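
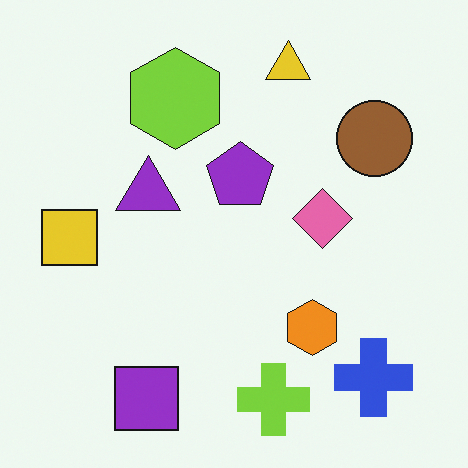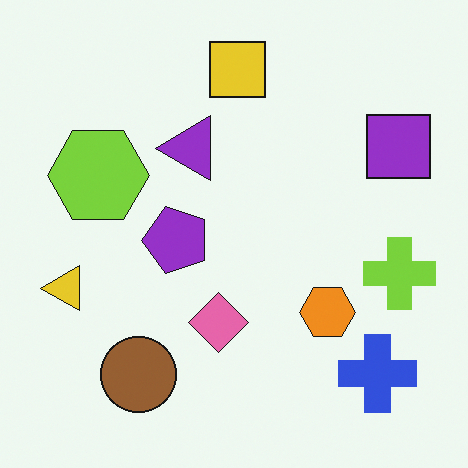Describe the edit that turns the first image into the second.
It was transposed (reflected across the top-left ↔ bottom-right diagonal).

Shapes have swapped their row and column positions — what was in the top-right is now in the bottom-left — a diagonal reflection.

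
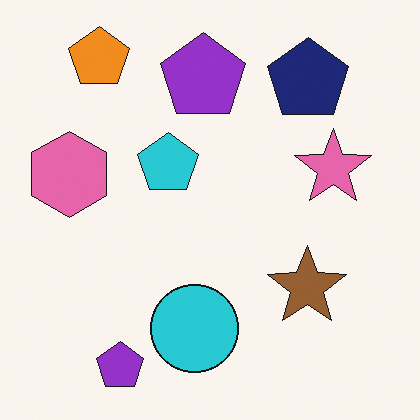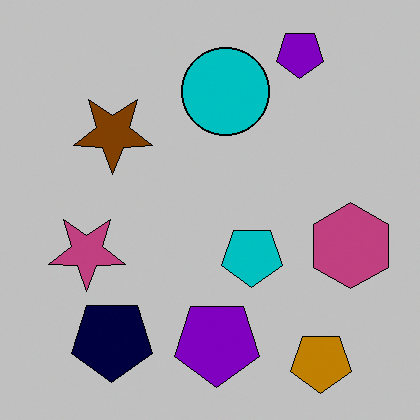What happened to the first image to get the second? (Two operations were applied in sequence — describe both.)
This is the original image rotated 180°, then heavily posterized to just a handful of flat colors.

The orange pentagon sits in the top-left of the first image and the bottom-right of the second — consistent with a whole-image 180° rotation. Each flat color has snapped to a coarser quantized level — most visibly, the near-white background has dropped to a flat grey.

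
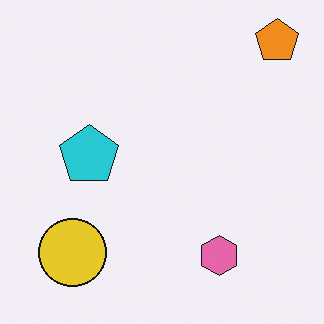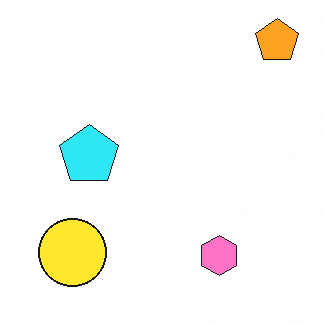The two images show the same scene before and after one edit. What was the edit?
Slightly brightened.

Every pixel — background and shapes alike — is uniformly brightened.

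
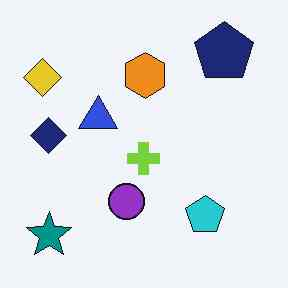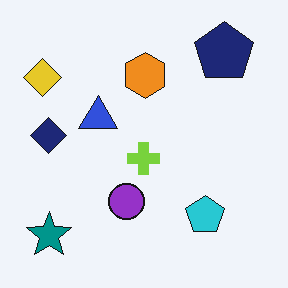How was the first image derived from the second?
The image was JPEG-compressed with visible artifacts.

Blocky 8×8 compression artifacts appear around shape edges and the flat background shows ringing — characteristic JPEG degradation.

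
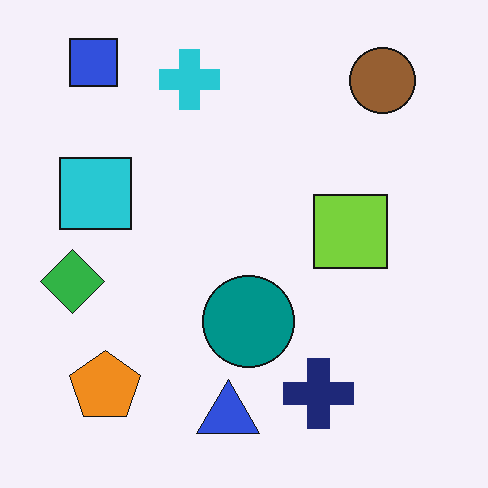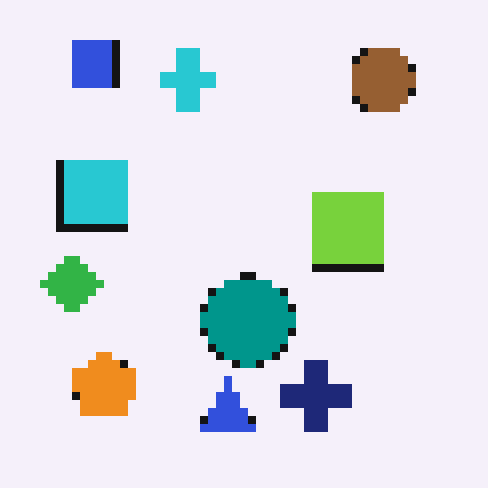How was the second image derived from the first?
It was moderately pixelated.

Shapes are reduced to large square blocks; fine edges and outlines are lost — a downscale-then-upscale (mosaic) effect.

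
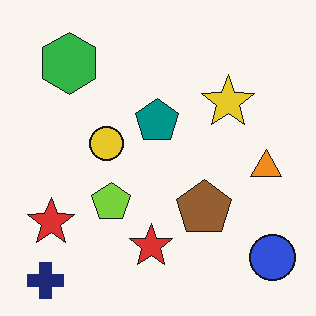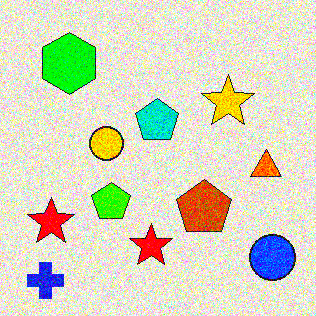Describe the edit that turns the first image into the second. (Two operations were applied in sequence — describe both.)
The transformation is: degraded with moderate additive noise, then made much more vivid (saturation change).

Random speckle covers the whole image, including the flat background. All colors are more vivid — a global saturation change.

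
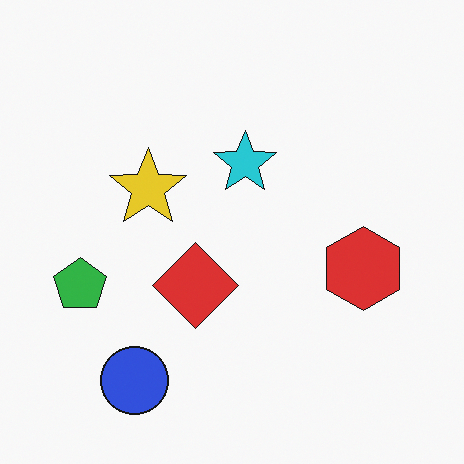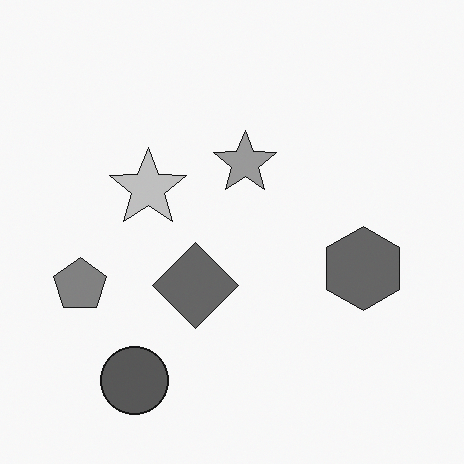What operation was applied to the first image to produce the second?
The transformation is: converted to grayscale.

All color is removed — every shape is now a shade of grey.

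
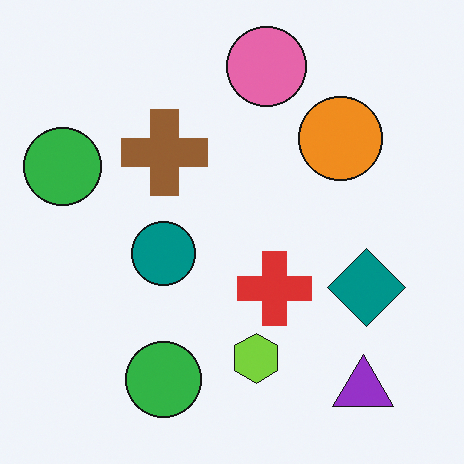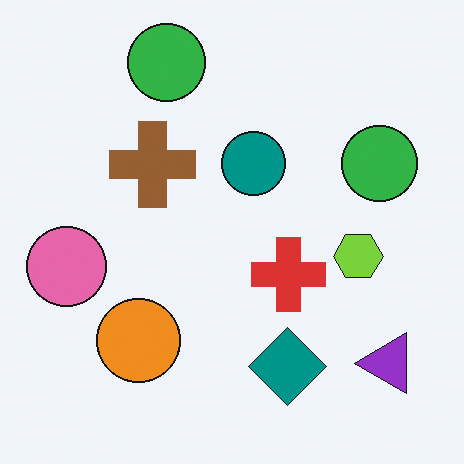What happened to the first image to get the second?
The transformation is: transposed (reflected across the top-left ↔ bottom-right diagonal).

Shapes have swapped their row and column positions — what was in the top-right is now in the bottom-left — a diagonal reflection.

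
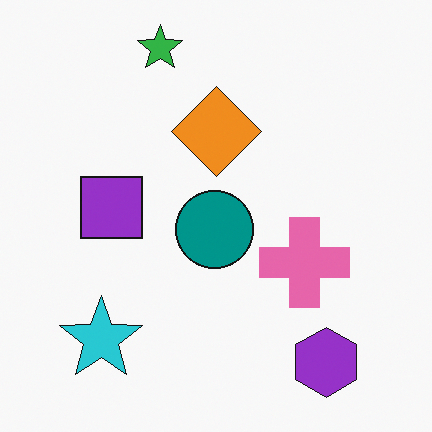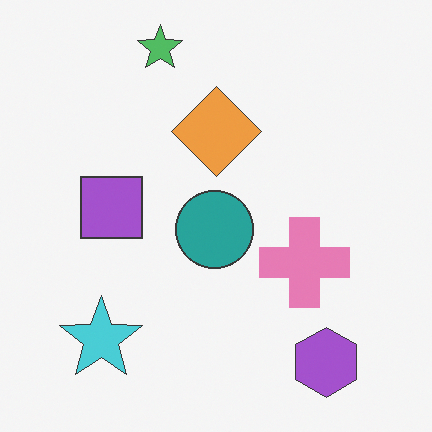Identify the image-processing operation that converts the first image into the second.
The image was given slightly reduced contrast.

Tones are pushed toward mid-grey across the whole image — a global contrast change.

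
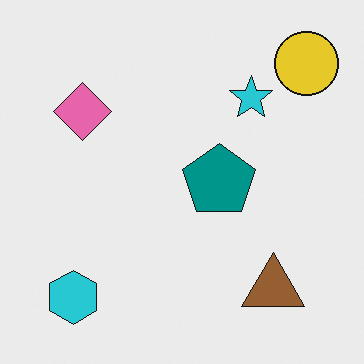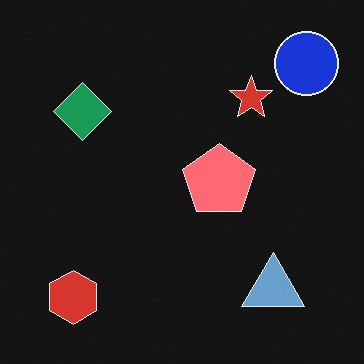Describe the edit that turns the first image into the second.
The second image is the first color-inverted (negative).

The light background has become dark and every shape's color is its complement — a photographic negative.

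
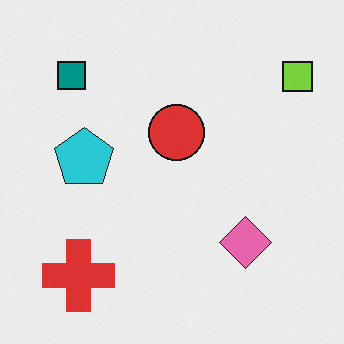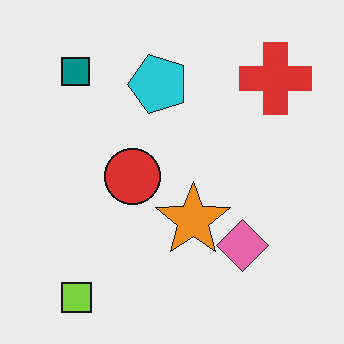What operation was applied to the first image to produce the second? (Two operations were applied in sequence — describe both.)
This is the original image transposed (reflected across the top-left ↔ bottom-right diagonal), then overlaid with an additional orange star.

Shapes have swapped their row and column positions — what was in the top-right is now in the bottom-left — a diagonal reflection. An orange star appears in the second image that is absent from the first.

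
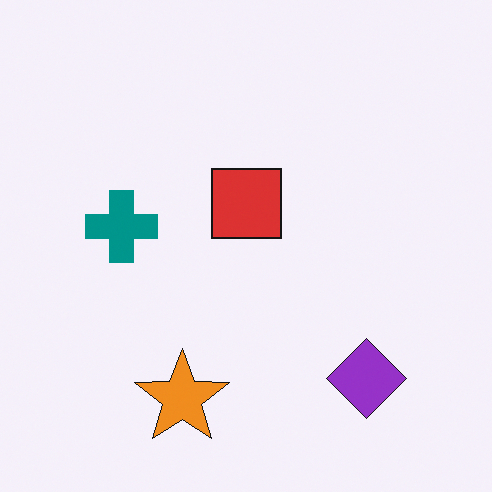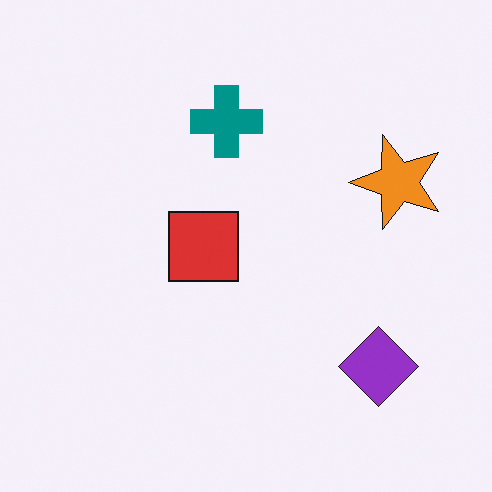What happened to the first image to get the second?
The image was transposed (reflected across the top-left ↔ bottom-right diagonal).

Shapes have swapped their row and column positions — what was in the top-right is now in the bottom-left — a diagonal reflection.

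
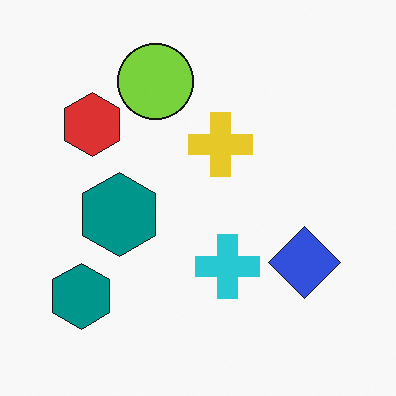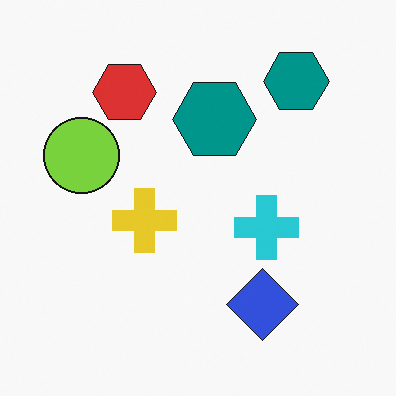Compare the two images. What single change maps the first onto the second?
The second image is the first transposed (reflected across the top-left ↔ bottom-right diagonal).

Shapes have swapped their row and column positions — what was in the top-right is now in the bottom-left — a diagonal reflection.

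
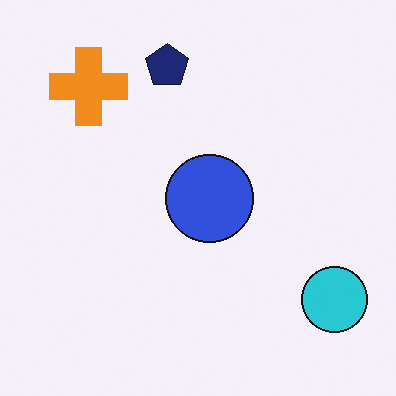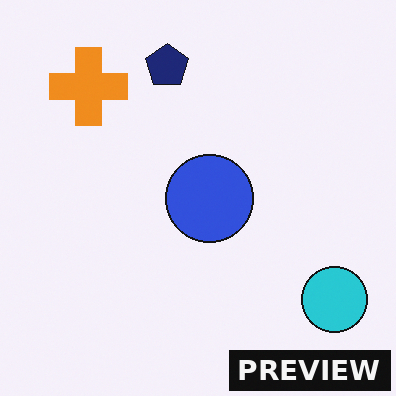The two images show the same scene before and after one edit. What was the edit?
This is the original image watermarked with the text "PREVIEW" in the lower-right corner.

A dark label reading "PREVIEW" appears in the lower-right corner.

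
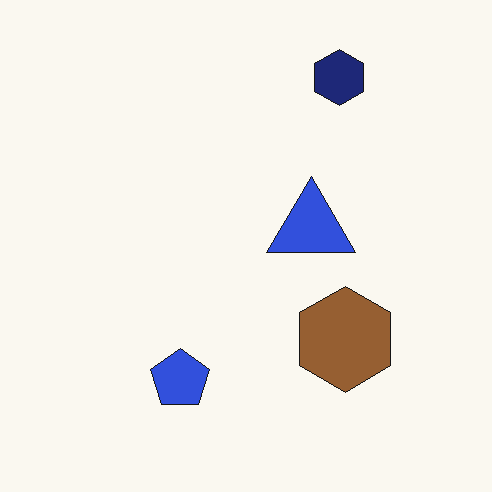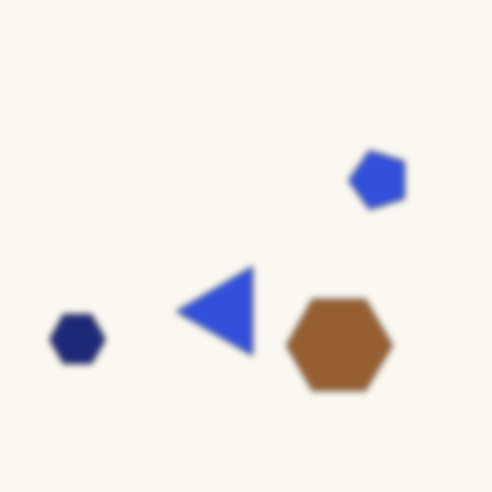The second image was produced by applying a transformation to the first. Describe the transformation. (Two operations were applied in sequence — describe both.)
This is the original image transposed (reflected across the top-left ↔ bottom-right diagonal), then noticeably gaussian-blurred.

Shapes have swapped their row and column positions — what was in the top-right is now in the bottom-left — a diagonal reflection. Shape edges and outlines are uniformly softened across the whole image.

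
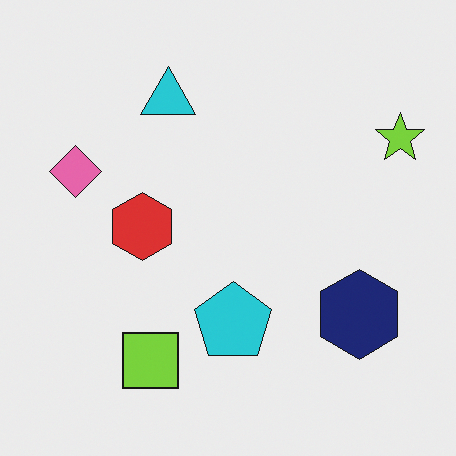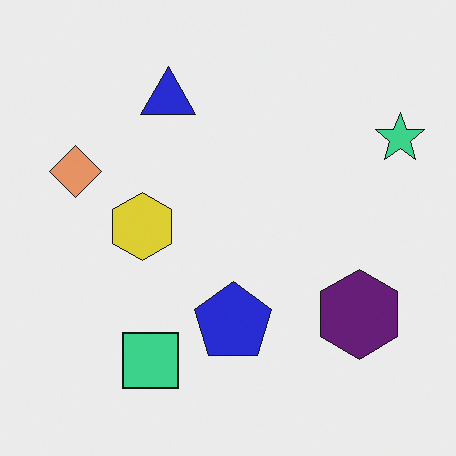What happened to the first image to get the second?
The image was hue-shifted slightly.

Every shape's color has rotated by the same amount around the hue wheel — a uniform hue shift.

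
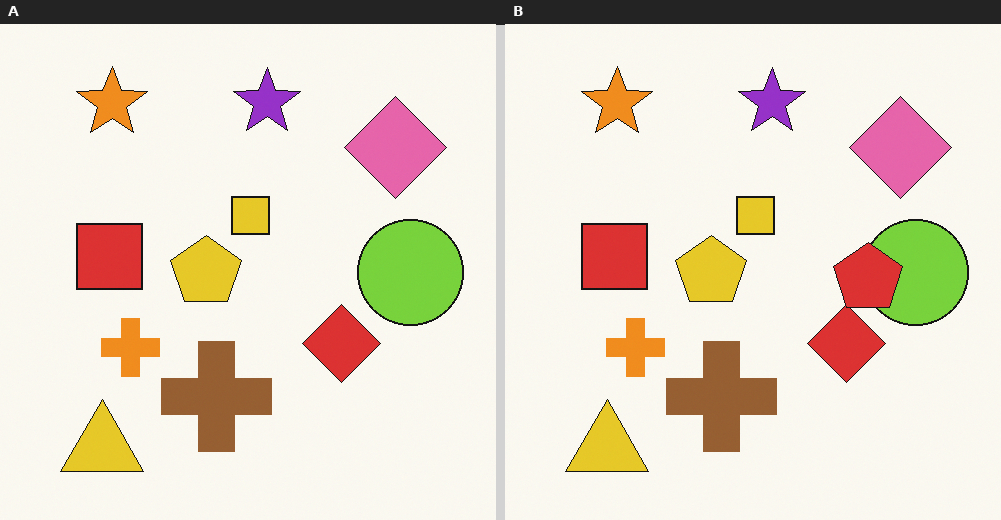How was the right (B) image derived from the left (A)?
This is the original image overlaid with an additional red pentagon.

A red pentagon appears in the right (B) image that is absent from the left (A).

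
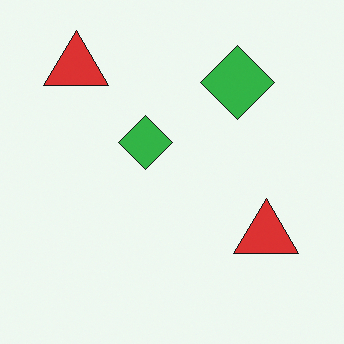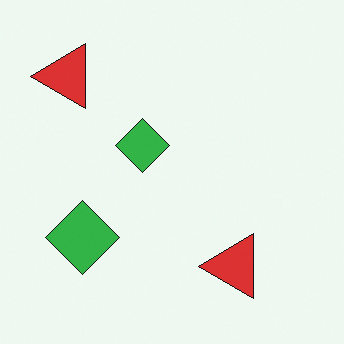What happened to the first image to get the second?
Transposed (reflected across the top-left ↔ bottom-right diagonal).

Shapes have swapped their row and column positions — what was in the top-right is now in the bottom-left — a diagonal reflection.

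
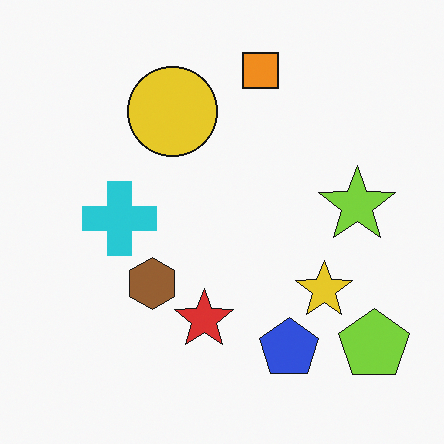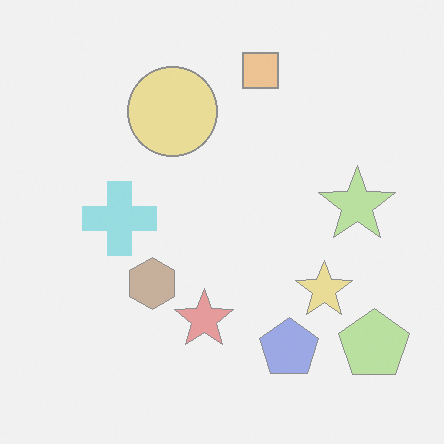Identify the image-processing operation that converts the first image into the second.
The transformation is: washed out (contrast reduced).

Tones are pushed toward mid-grey across the whole image — a global contrast change.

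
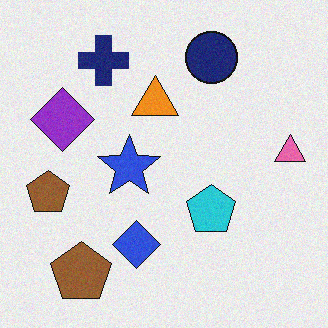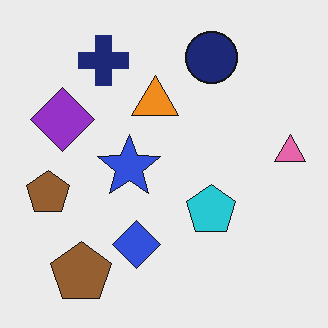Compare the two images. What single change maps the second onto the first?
The transformation is: degraded with subtle gaussian noise.

Random speckle covers the whole image, including the flat background.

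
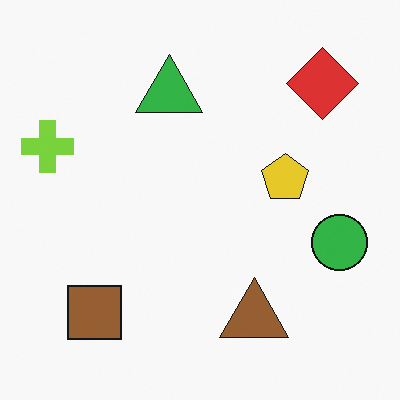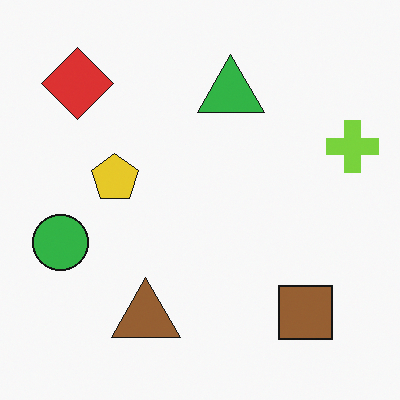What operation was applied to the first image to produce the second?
The image was flipped horizontally (left ↔ right).

The lime cross is in the left of the first image and the right of the second — shapes on opposite sides of the vertical midline have swapped in a mirror flip.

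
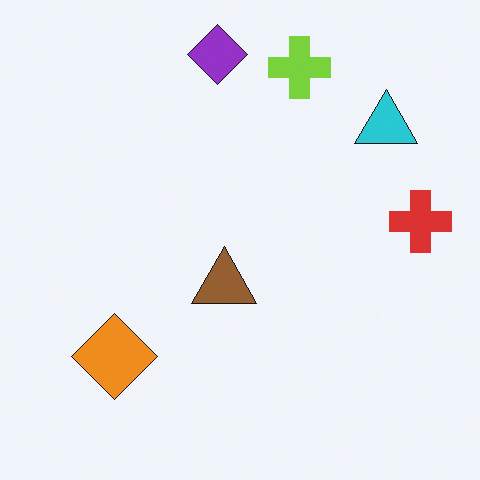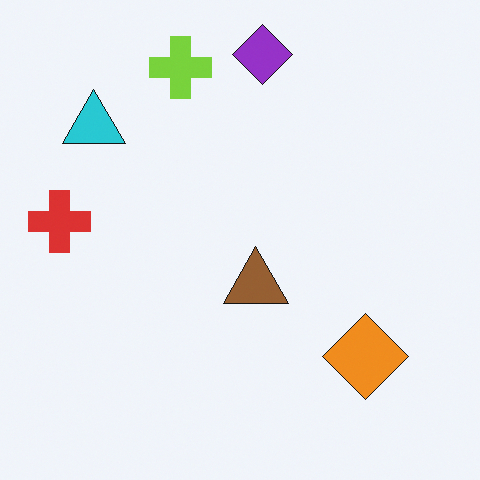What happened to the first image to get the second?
Flipped horizontally (left ↔ right).

The red cross is in the right of the first image and the left of the second — shapes on opposite sides of the vertical midline have swapped in a mirror flip.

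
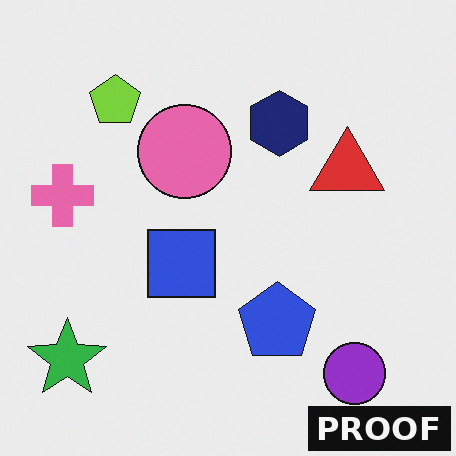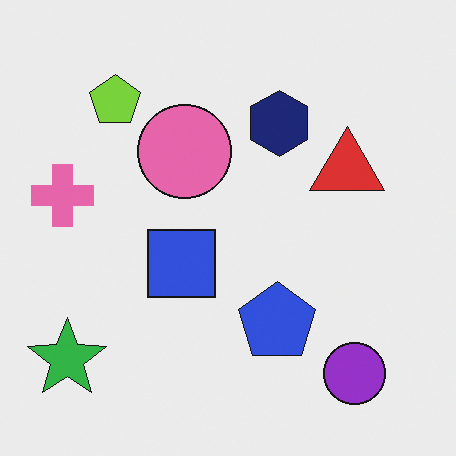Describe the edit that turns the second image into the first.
Watermarked with the text "PROOF" in the lower-right corner.

A dark label reading "PROOF" appears in the lower-right corner.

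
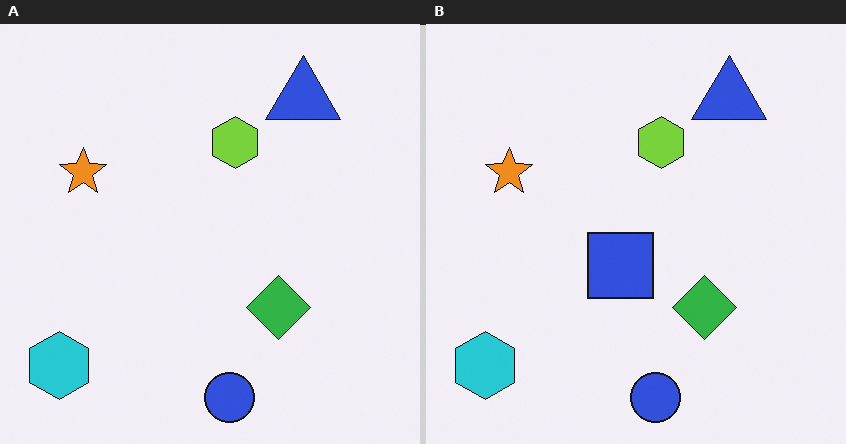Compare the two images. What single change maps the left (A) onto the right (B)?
The image was overlaid with an additional blue square.

A blue square appears in the right (B) image that is absent from the left (A).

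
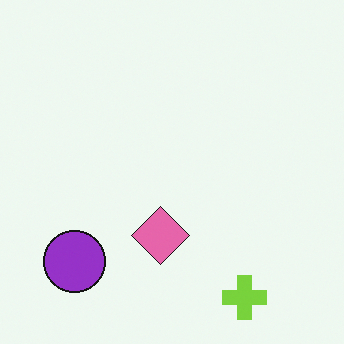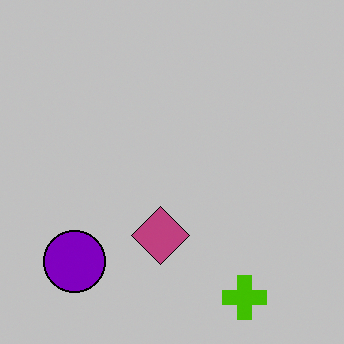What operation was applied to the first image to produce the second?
This is the original image heavily posterized to just a handful of flat colors.

Each flat color has snapped to a coarser quantized level — most visibly, the near-white background has dropped to a flat grey.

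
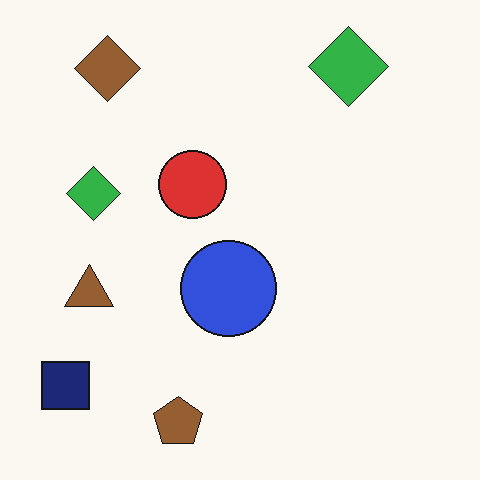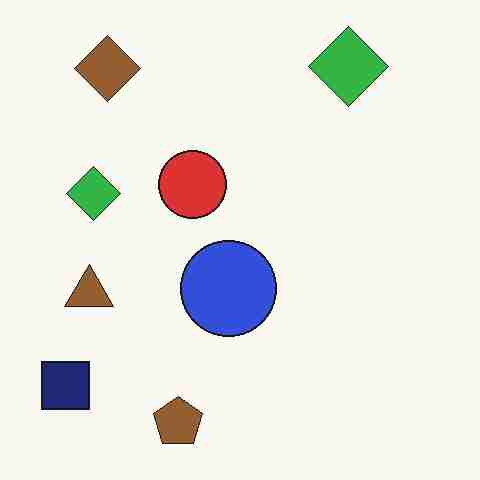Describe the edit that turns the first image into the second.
The image was degraded with heavy JPEG compression.

Blocky 8×8 compression artifacts appear around shape edges and the flat background shows ringing — characteristic JPEG degradation.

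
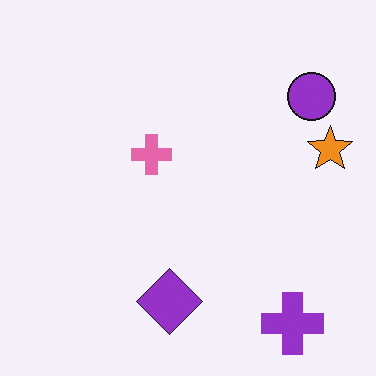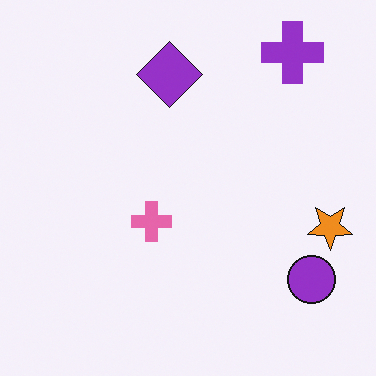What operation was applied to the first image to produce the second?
The transformation is: flipped vertically (top ↔ bottom).

The purple cross is in the bottom-right of the first image and the top-right of the second — shapes on opposite sides of the horizontal midline have swapped in a mirror flip.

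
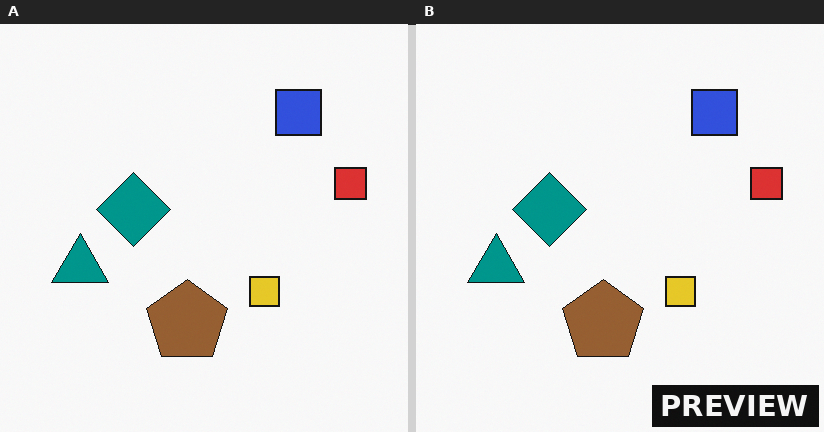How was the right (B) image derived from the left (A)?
Watermarked with the text "PREVIEW" in the lower-right corner.

A dark label reading "PREVIEW" appears in the lower-right corner.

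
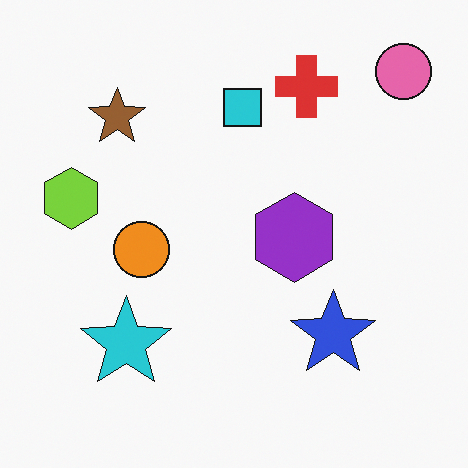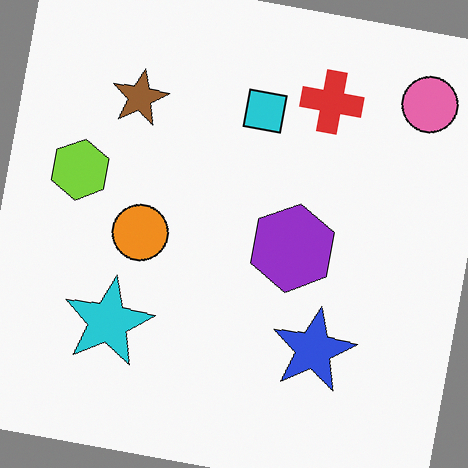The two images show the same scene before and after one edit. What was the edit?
Rotated clockwise by a slight angle.

Every shape is tilted by the same angle and the image corners show triangular fill wedges — a whole-image rotation by a non-right angle.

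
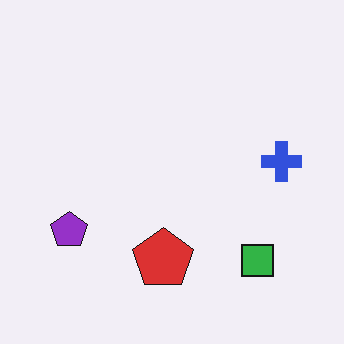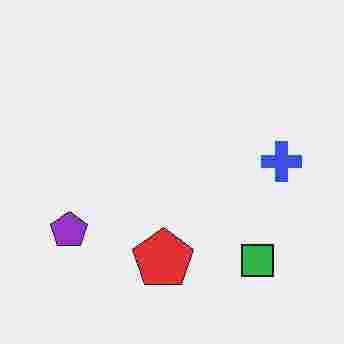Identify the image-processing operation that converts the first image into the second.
Degraded with heavy JPEG compression.

Blocky 8×8 compression artifacts appear around shape edges and the flat background shows ringing — characteristic JPEG degradation.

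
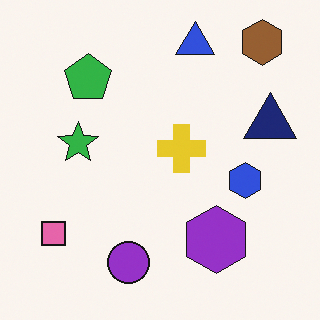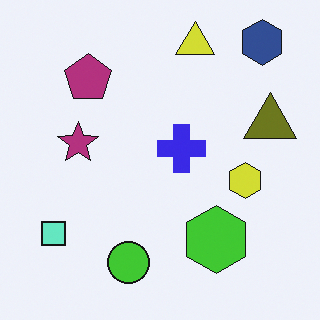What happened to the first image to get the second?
This is the original image hue-shifted through roughly half the color wheel.

Every shape's color has rotated by the same amount around the hue wheel — a uniform hue shift.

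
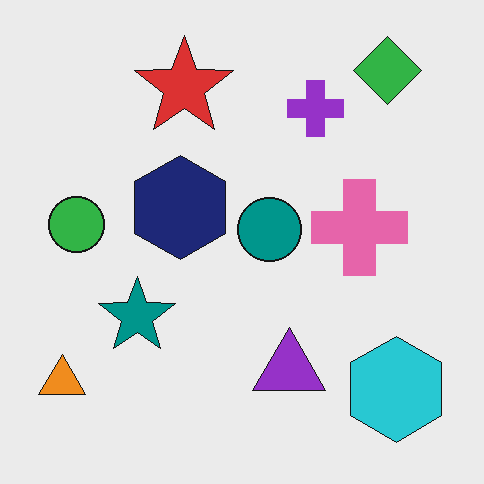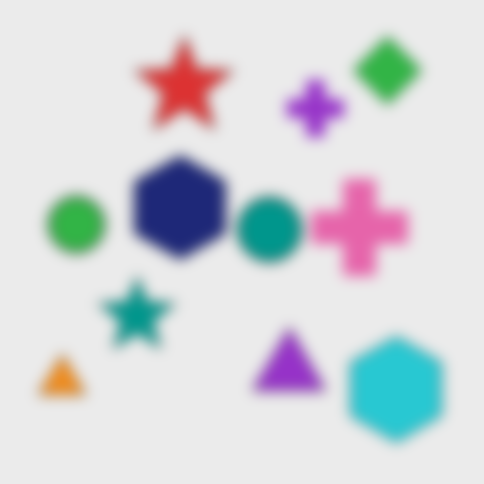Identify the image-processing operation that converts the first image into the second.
This is the original image heavily blurred.

Shape edges and outlines are uniformly softened across the whole image.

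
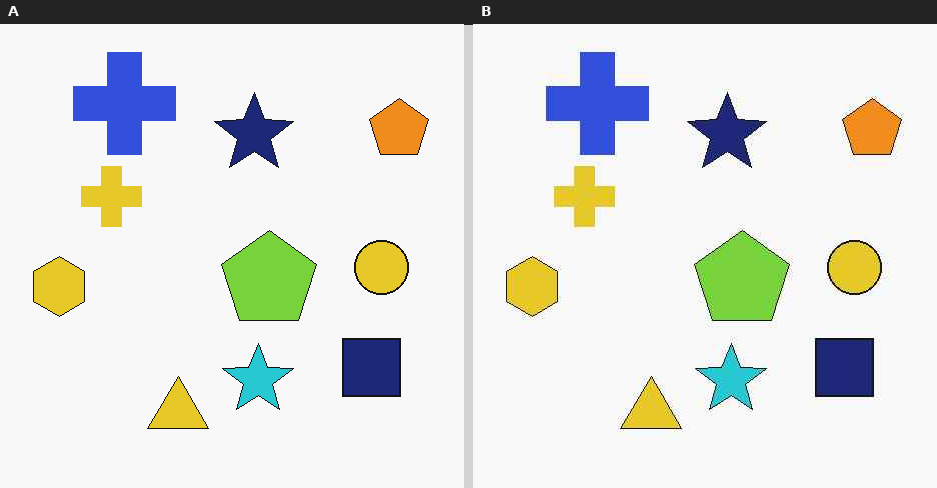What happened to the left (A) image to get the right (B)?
It was given moderate JPEG compression.

Blocky 8×8 compression artifacts appear around shape edges and the flat background shows ringing — characteristic JPEG degradation.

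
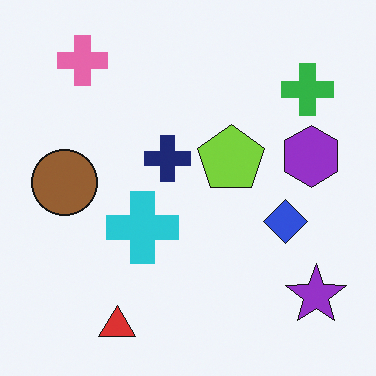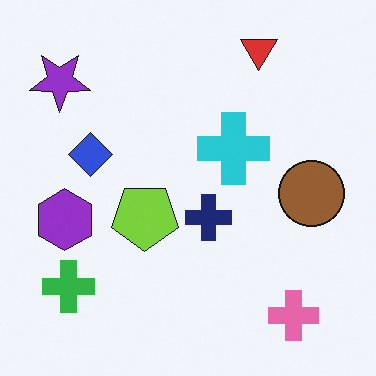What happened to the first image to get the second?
Rotated 180°.

The purple star sits in the bottom-right of the first image and the top-left of the second — consistent with a whole-image 180° rotation.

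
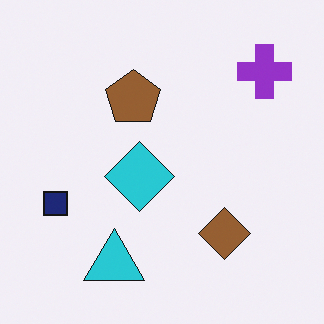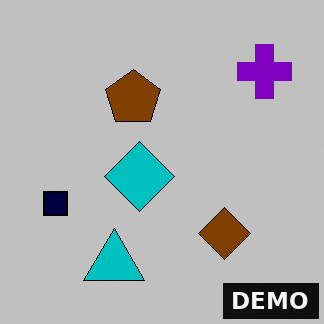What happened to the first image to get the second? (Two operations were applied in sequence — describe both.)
This is the original image heavily posterized to just a handful of flat colors, then watermarked with the text "DEMO" in the lower-right corner.

Each flat color has snapped to a coarser quantized level — most visibly, the near-white background has dropped to a flat grey. A dark label reading "DEMO" appears in the lower-right corner.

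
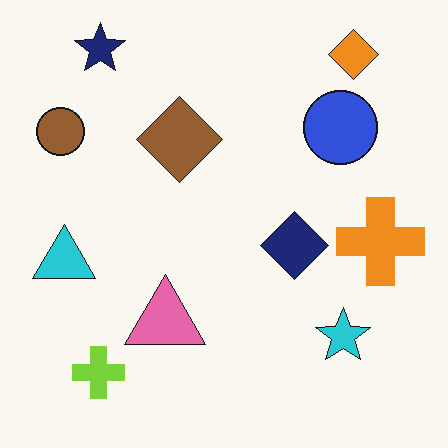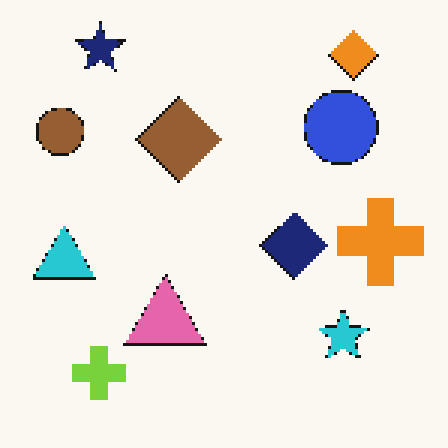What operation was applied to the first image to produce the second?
Lightly pixelated (a mild mosaic effect).

Shapes are reduced to large square blocks; fine edges and outlines are lost — a downscale-then-upscale (mosaic) effect.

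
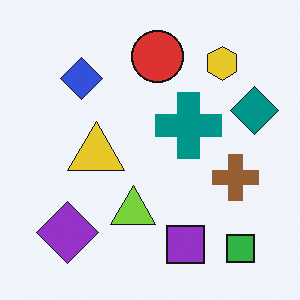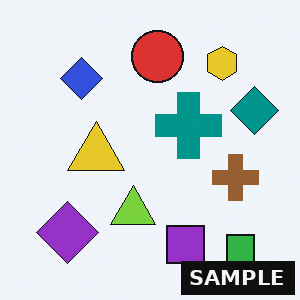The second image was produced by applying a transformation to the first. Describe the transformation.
The image was watermarked with the text "SAMPLE" in the lower-right corner.

A dark label reading "SAMPLE" appears in the lower-right corner.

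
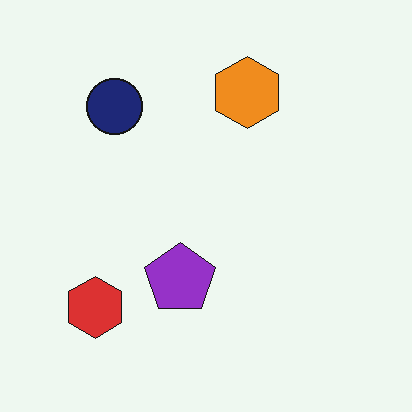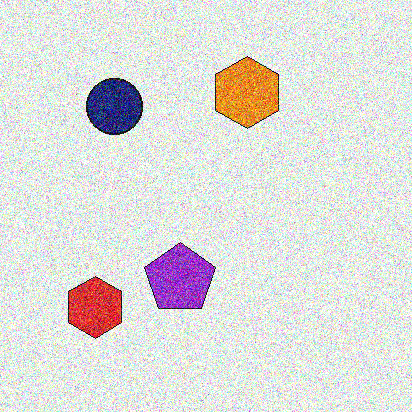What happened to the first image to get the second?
The transformation is: degraded with strong gaussian noise.

Random speckle covers the whole image, including the flat background.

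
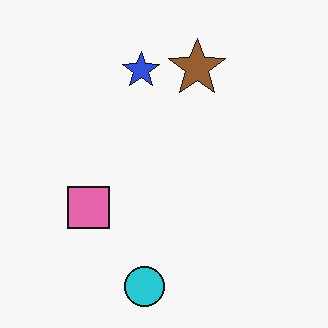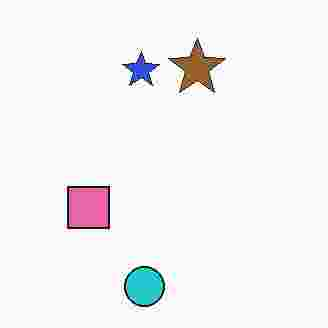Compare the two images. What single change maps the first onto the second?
The transformation is: degraded with heavy JPEG compression.

Blocky 8×8 compression artifacts appear around shape edges and the flat background shows ringing — characteristic JPEG degradation.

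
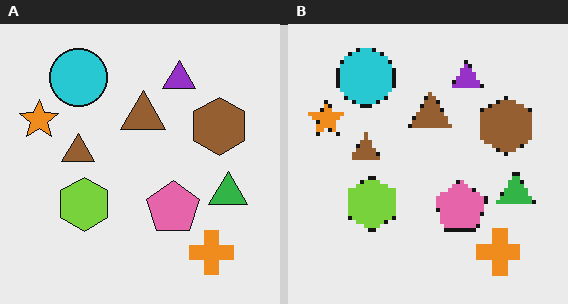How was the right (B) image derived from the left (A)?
The image was lightly pixelated (a mild mosaic effect).

Shapes are reduced to large square blocks; fine edges and outlines are lost — a downscale-then-upscale (mosaic) effect.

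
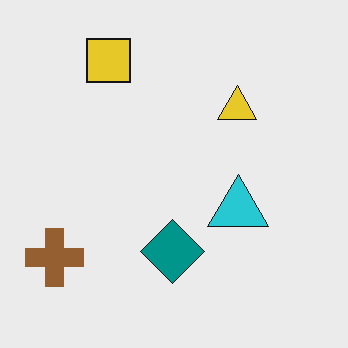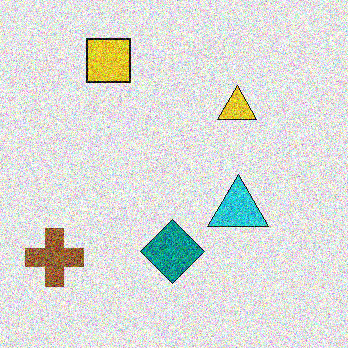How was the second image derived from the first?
Degraded with a thick layer of grain.

Random speckle covers the whole image, including the flat background.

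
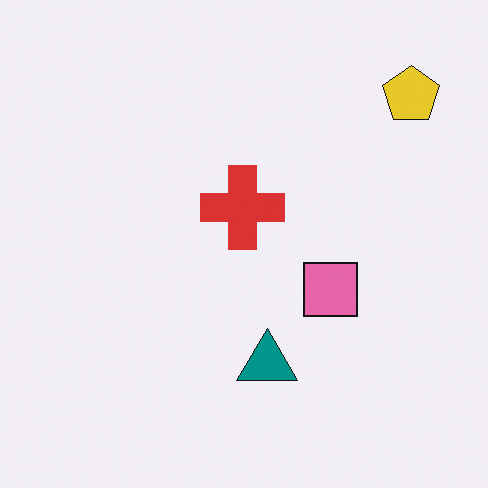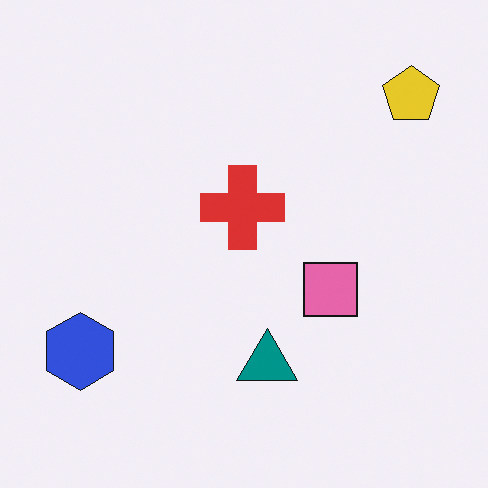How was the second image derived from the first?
The second image is the first overlaid with an additional blue hexagon.

A blue hexagon appears in the second image that is absent from the first.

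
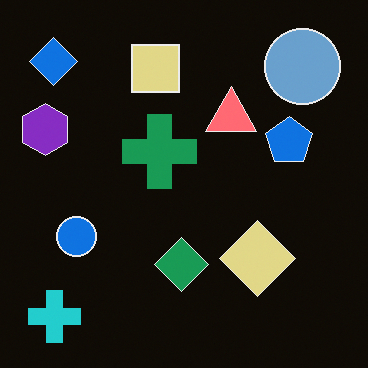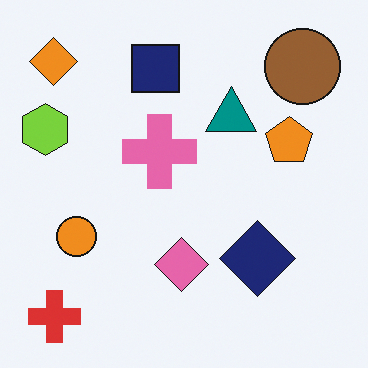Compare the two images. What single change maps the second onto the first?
The image was color-inverted (negative).

The light background has become dark and every shape's color is its complement — a photographic negative.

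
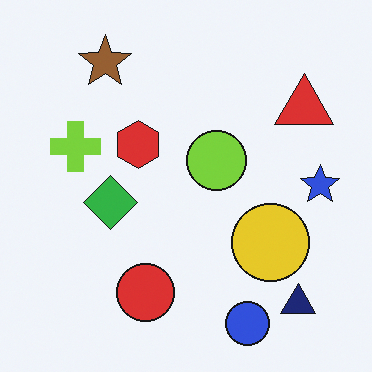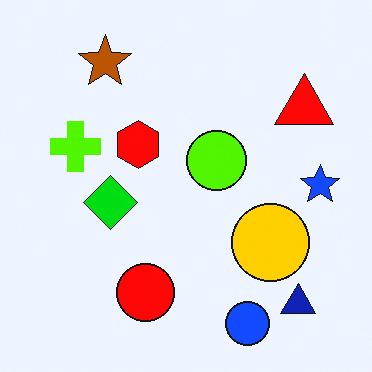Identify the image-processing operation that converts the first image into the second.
Heavily oversaturated.

All colors are more vivid — a global saturation change.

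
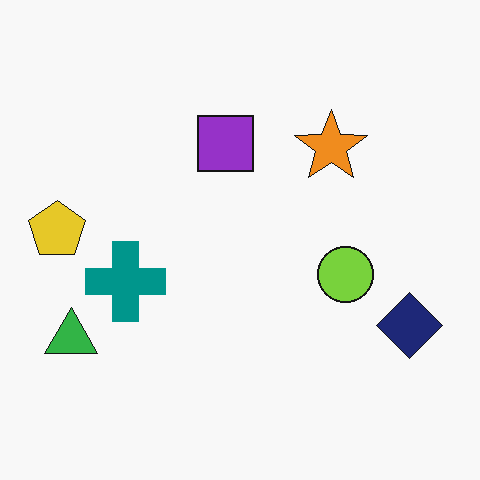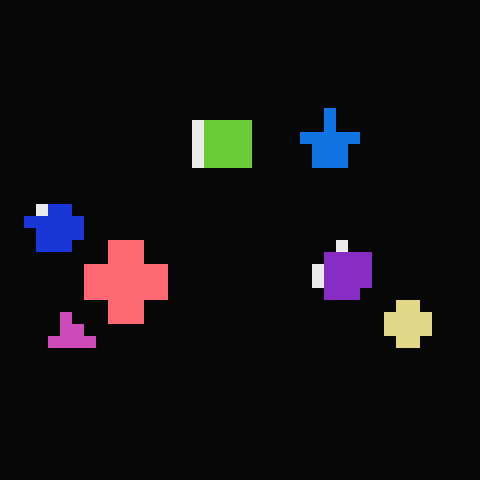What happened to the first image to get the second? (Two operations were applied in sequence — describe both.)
Coarsely pixelated, then color-inverted (negative).

Shapes are reduced to large square blocks; fine edges and outlines are lost — a downscale-then-upscale (mosaic) effect. The light background has become dark and every shape's color is its complement — a photographic negative.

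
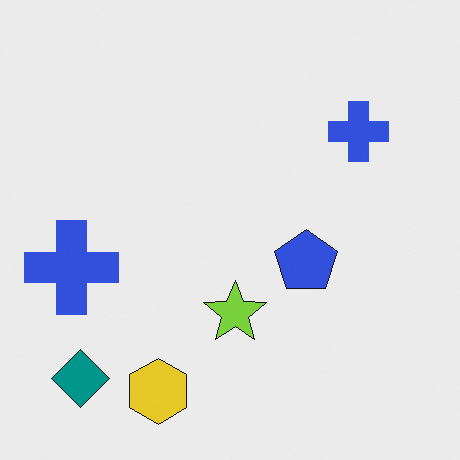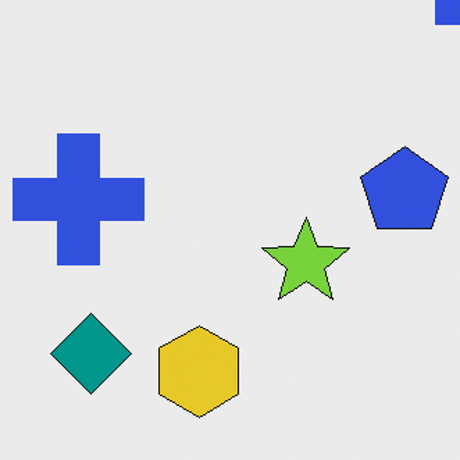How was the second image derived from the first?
This is the original image cropped slightly and scaled back up.

The visible shapes are larger and the field of view is narrower; shapes near the original edges may be partly or wholly outside the frame — a crop-and-rescale.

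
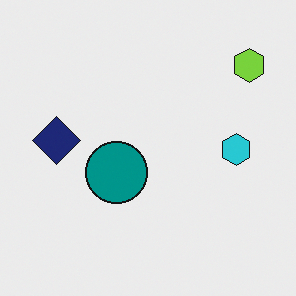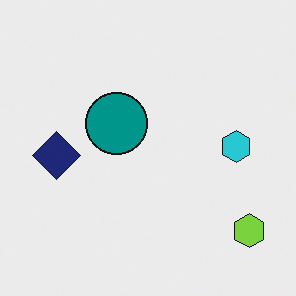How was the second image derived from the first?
This is the original image flipped vertically (top ↔ bottom).

The lime hexagon is in the top-right of the first image and the bottom-right of the second — shapes on opposite sides of the horizontal midline have swapped in a mirror flip.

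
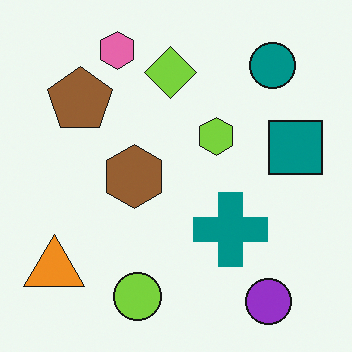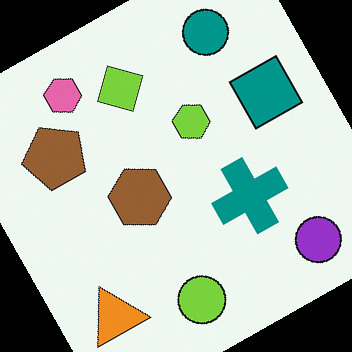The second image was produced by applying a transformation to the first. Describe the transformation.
The second image is the first rotated counter-clockwise by a moderate amount.

Every shape is tilted by the same angle and the image corners show triangular fill wedges — a whole-image rotation by a non-right angle.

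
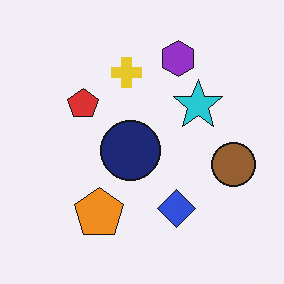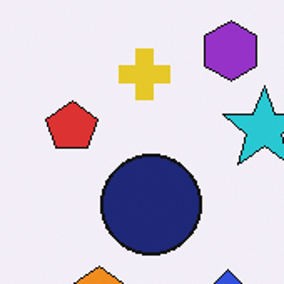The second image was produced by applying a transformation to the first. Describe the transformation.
The transformation is: cropped tightly and scaled back up.

The visible shapes are larger and the field of view is narrower; shapes near the original edges may be partly or wholly outside the frame — a crop-and-rescale.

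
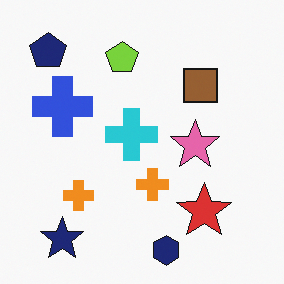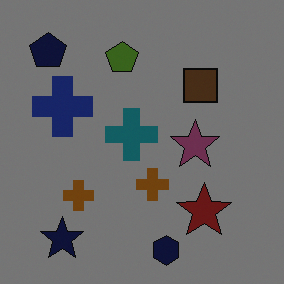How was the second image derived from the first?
Darkened a lot.

Every pixel — background and shapes alike — is uniformly darkened.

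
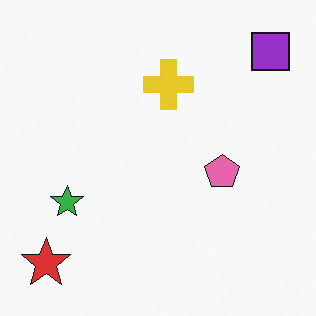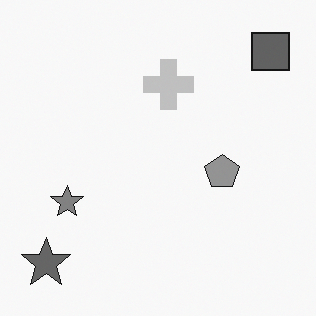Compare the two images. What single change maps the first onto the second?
The image was converted to grayscale.

All color is removed — every shape is now a shade of grey.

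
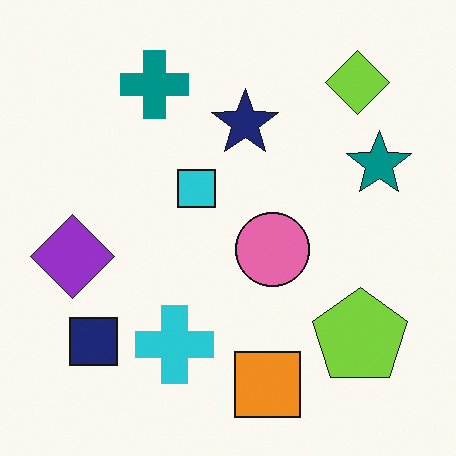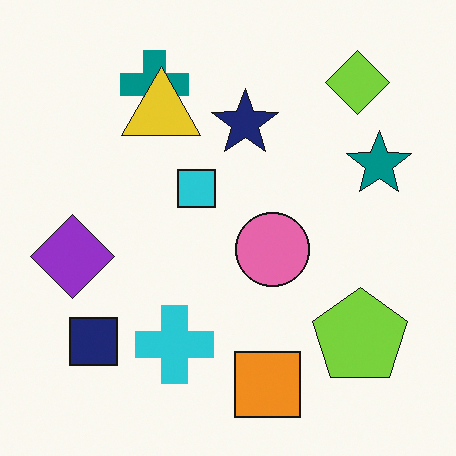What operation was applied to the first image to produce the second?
The transformation is: overlaid with an additional yellow triangle.

A yellow triangle appears in the second image that is absent from the first.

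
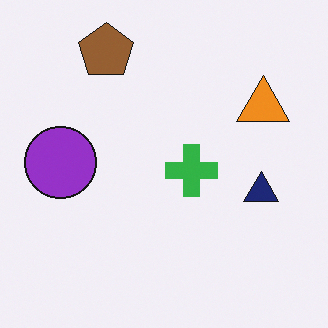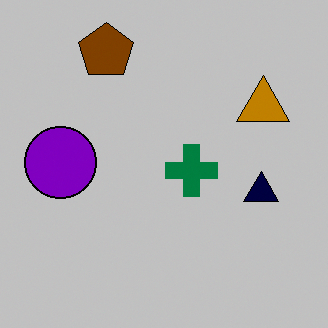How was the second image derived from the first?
This is the original image aggressively posterized.

Each flat color has snapped to a coarser quantized level — most visibly, the near-white background has dropped to a flat grey.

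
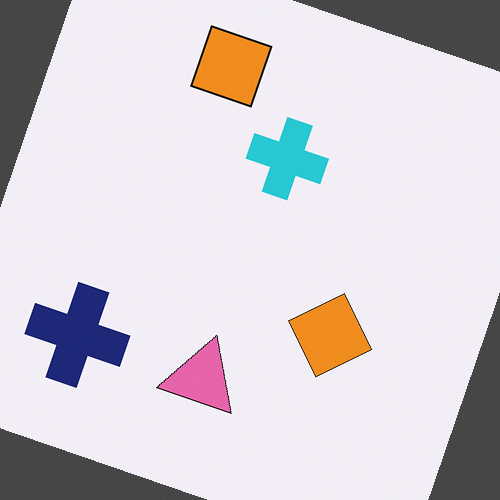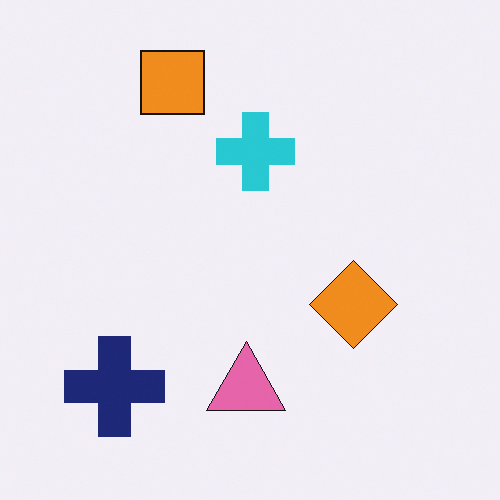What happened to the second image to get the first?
The first image is the second rotated clockwise by a clearly visible amount.

Every shape is tilted by the same angle and the image corners show triangular fill wedges — a whole-image rotation by a non-right angle.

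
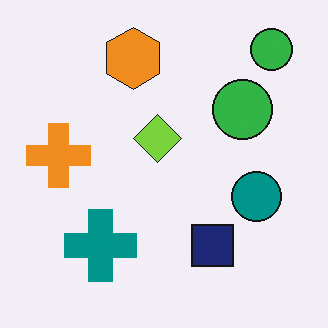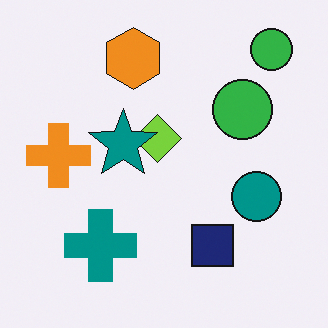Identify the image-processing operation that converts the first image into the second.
The transformation is: overlaid with an additional teal star.

A teal star appears in the second image that is absent from the first.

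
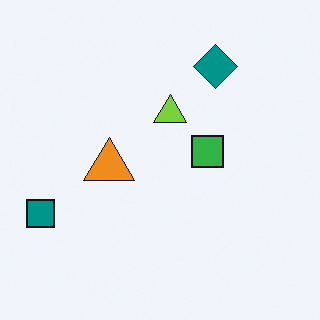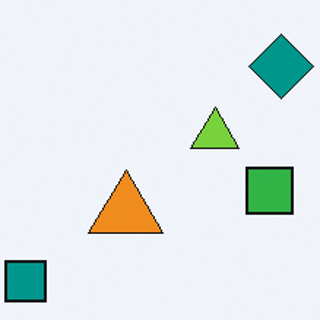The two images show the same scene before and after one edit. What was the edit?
The image was cropped to a modestly smaller region and rescaled.

The visible shapes are larger and the field of view is narrower; shapes near the original edges may be partly or wholly outside the frame — a crop-and-rescale.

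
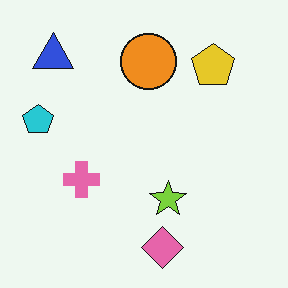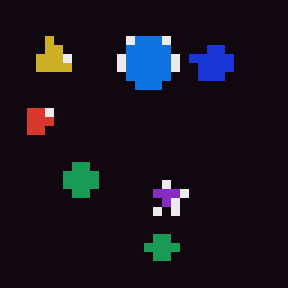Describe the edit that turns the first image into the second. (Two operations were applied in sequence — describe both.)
It was coarsely pixelated, then color-inverted (negative).

Shapes are reduced to large square blocks; fine edges and outlines are lost — a downscale-then-upscale (mosaic) effect. The light background has become dark and every shape's color is its complement — a photographic negative.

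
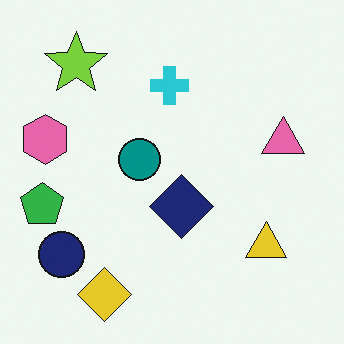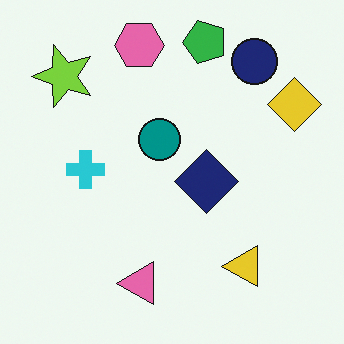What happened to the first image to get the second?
It was transposed (reflected across the top-left ↔ bottom-right diagonal).

Shapes have swapped their row and column positions — what was in the top-right is now in the bottom-left — a diagonal reflection.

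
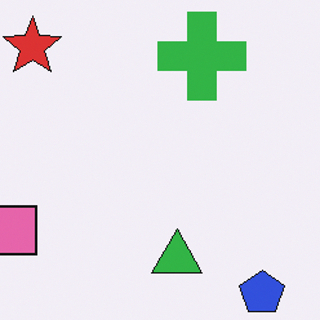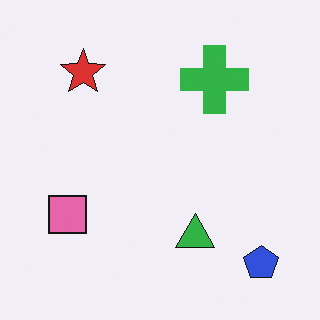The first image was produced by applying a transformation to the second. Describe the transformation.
It was cropped to a modestly smaller region and rescaled.

The visible shapes are larger and the field of view is narrower; shapes near the original edges may be partly or wholly outside the frame — a crop-and-rescale.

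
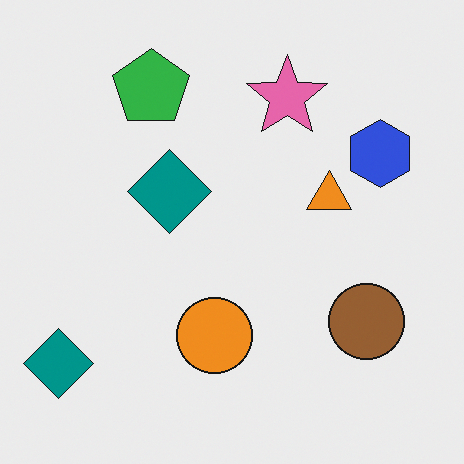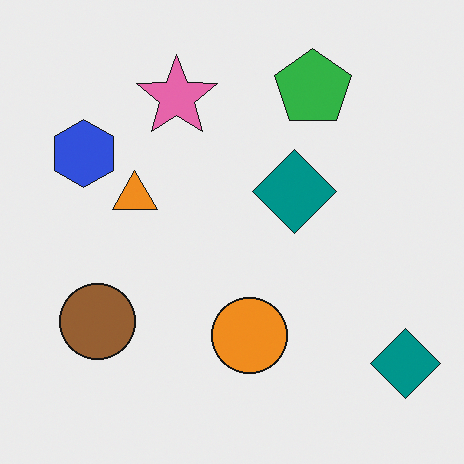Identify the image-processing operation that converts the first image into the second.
It was flipped horizontally (left ↔ right).

The blue hexagon is in the top-right of the first image and the top-left of the second — shapes on opposite sides of the vertical midline have swapped in a mirror flip.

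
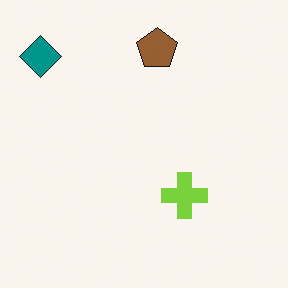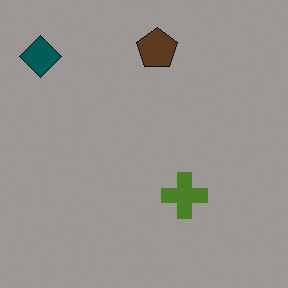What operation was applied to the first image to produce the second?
The transformation is: noticeably darkened.

Every pixel — background and shapes alike — is uniformly darkened.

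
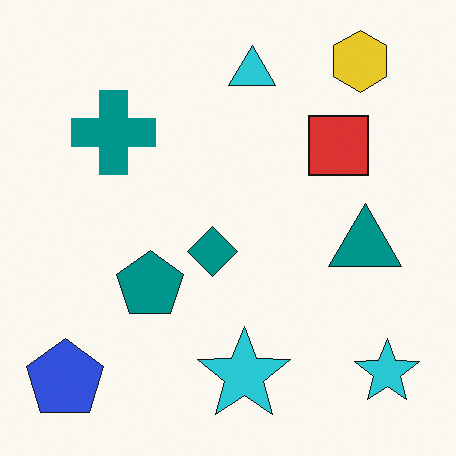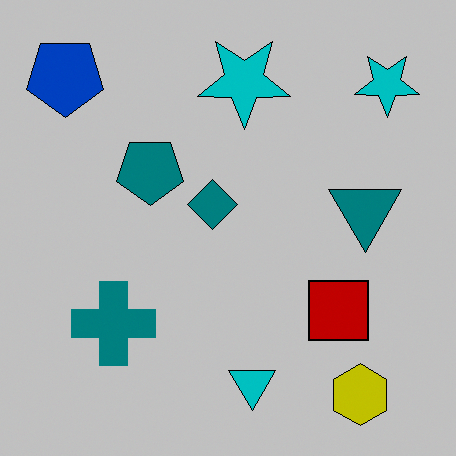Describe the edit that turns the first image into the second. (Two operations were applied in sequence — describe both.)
It was heavily posterized to just a handful of flat colors, then flipped vertically (top ↔ bottom).

Each flat color has snapped to a coarser quantized level — most visibly, the near-white background has dropped to a flat grey. The yellow hexagon is in the top-right of the first image and the bottom-right of the second — shapes on opposite sides of the horizontal midline have swapped in a mirror flip.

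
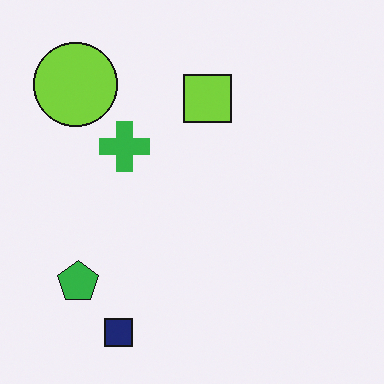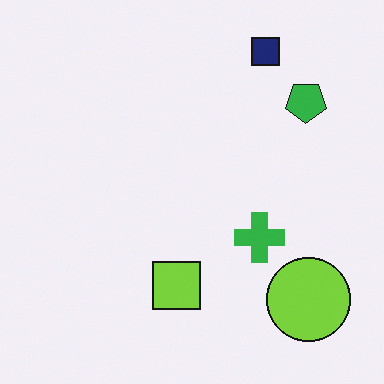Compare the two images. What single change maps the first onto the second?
This is the original image rotated 180°.

The lime circle sits in the top-left of the first image and the bottom-right of the second — consistent with a whole-image 180° rotation.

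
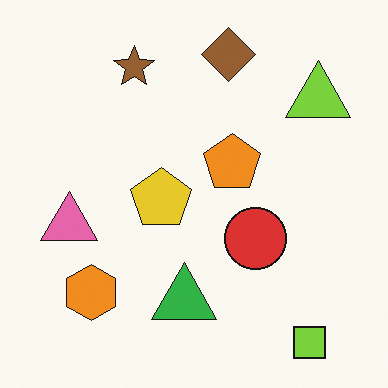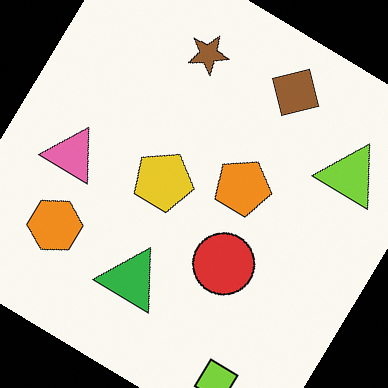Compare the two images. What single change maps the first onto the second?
It was rotated clockwise by a large amount — several tens of degrees.

Every shape is tilted by the same angle and the image corners show triangular fill wedges — a whole-image rotation by a non-right angle.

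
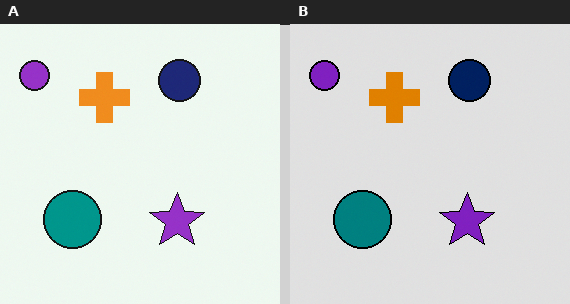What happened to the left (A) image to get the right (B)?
This is the original image posterized to a reduced palette.

Each flat color has snapped to a coarser quantized level — most visibly, the near-white background has dropped to a flat grey.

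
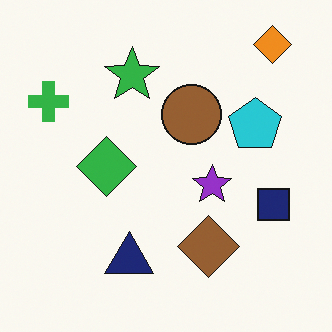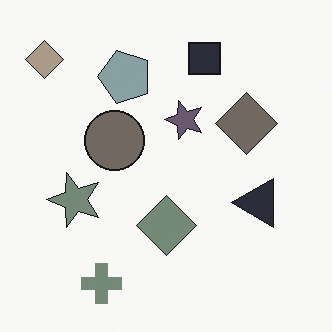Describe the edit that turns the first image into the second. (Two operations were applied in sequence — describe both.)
Heavily desaturated, then rotated 90° counter-clockwise.

All colors are more muted and greyish — a global saturation change. The orange diamond sits in the top-right of the first image and the top-left of the second — consistent with a whole-image 90° counter-clockwise rotation.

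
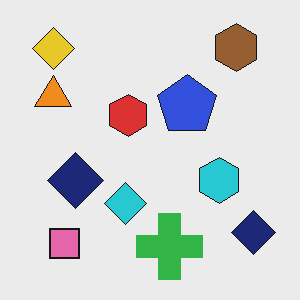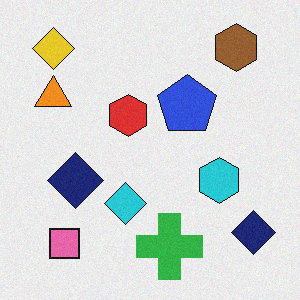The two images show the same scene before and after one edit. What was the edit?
The transformation is: degraded with a light layer of grain.

Random speckle covers the whole image, including the flat background.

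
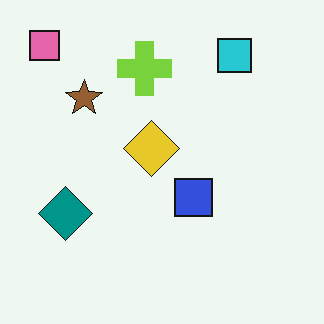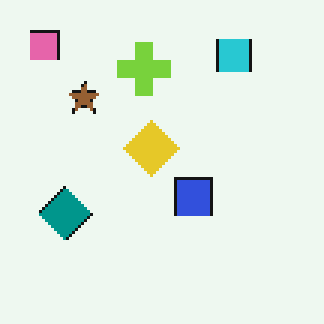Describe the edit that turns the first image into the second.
The image was lightly pixelated (a mild mosaic effect).

Shapes are reduced to large square blocks; fine edges and outlines are lost — a downscale-then-upscale (mosaic) effect.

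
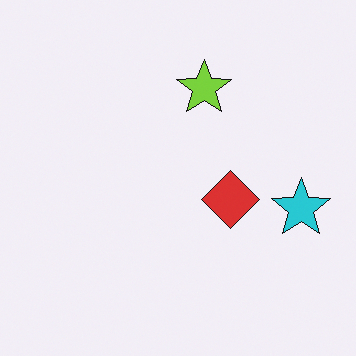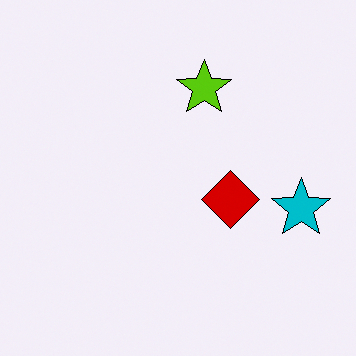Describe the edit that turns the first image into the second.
The image was given slightly increased contrast.

Tones are pushed away from mid-grey across the whole image — a global contrast change.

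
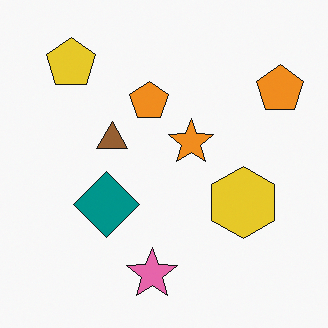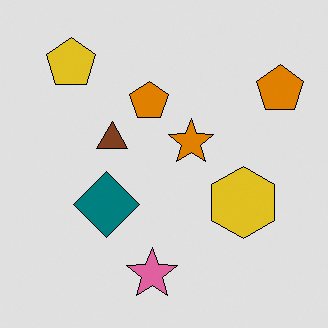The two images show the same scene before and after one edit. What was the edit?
The transformation is: moderately posterized.

Each flat color has snapped to a coarser quantized level — most visibly, the near-white background has dropped to a flat grey.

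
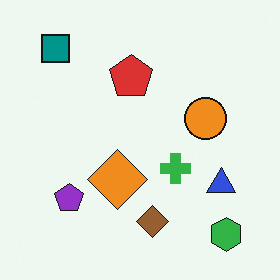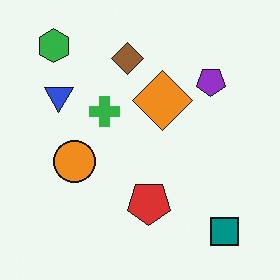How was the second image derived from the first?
The second image is the first rotated 180°.

The green hexagon sits in the bottom-right of the first image and the top-left of the second — consistent with a whole-image 180° rotation.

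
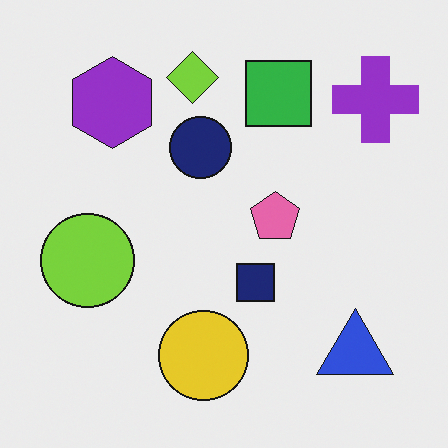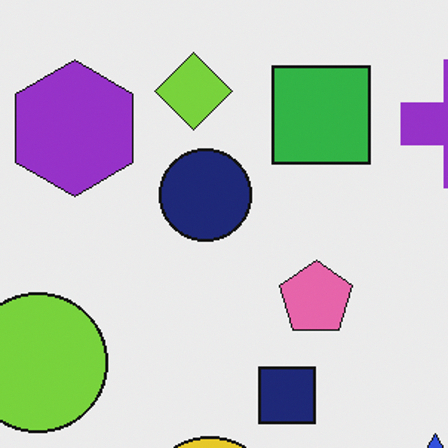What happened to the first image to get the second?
The transformation is: cropped slightly and scaled back up.

The visible shapes are larger and the field of view is narrower; shapes near the original edges may be partly or wholly outside the frame — a crop-and-rescale.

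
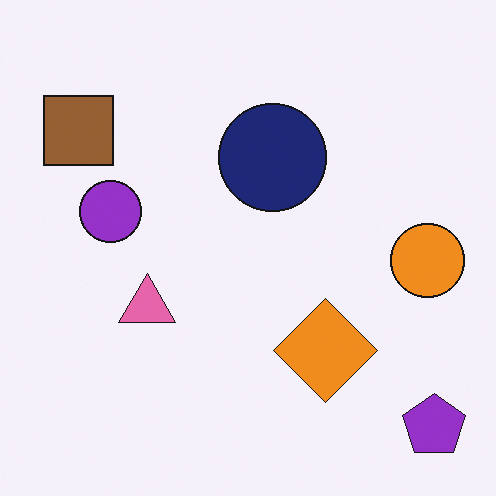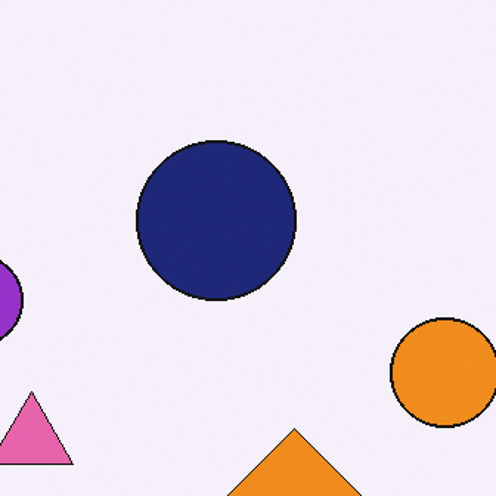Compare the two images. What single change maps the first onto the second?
The image was cropped slightly and scaled back up.

The visible shapes are larger and the field of view is narrower; shapes near the original edges may be partly or wholly outside the frame — a crop-and-rescale.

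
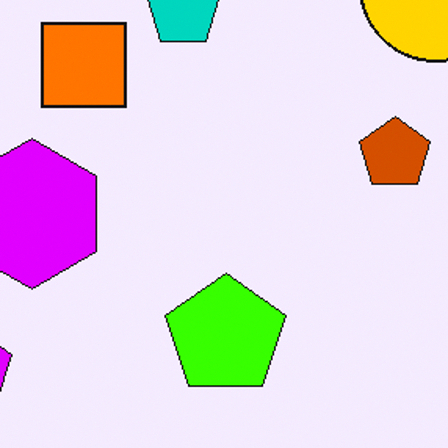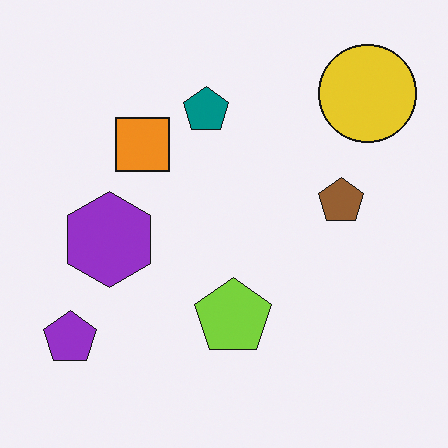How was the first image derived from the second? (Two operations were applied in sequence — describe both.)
It was made much more vivid (saturation change), then cropped to a modestly smaller region and rescaled.

All colors are more vivid — a global saturation change. The visible shapes are larger and the field of view is narrower; shapes near the original edges may be partly or wholly outside the frame — a crop-and-rescale.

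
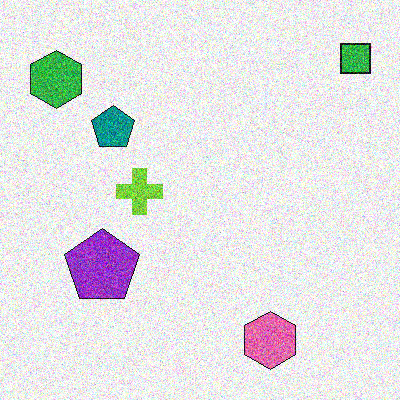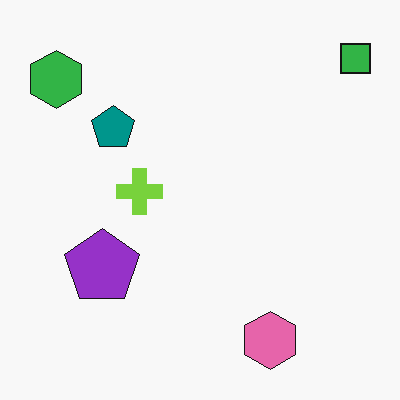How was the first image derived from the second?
The transformation is: degraded with a thick layer of grain.

Random speckle covers the whole image, including the flat background.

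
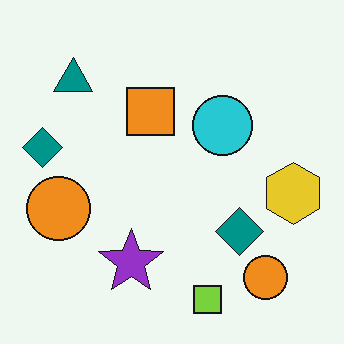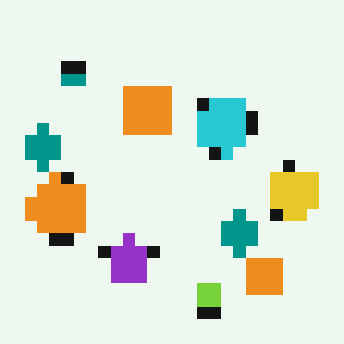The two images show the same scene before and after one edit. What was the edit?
This is the original image coarsely pixelated.

Shapes are reduced to large square blocks; fine edges and outlines are lost — a downscale-then-upscale (mosaic) effect.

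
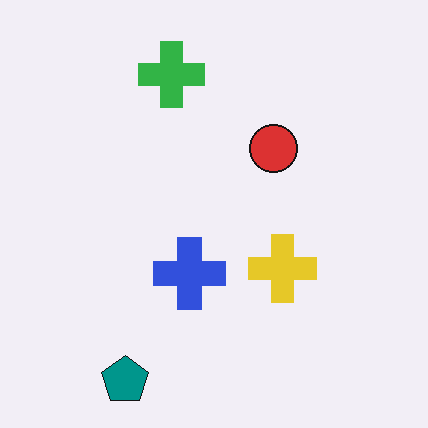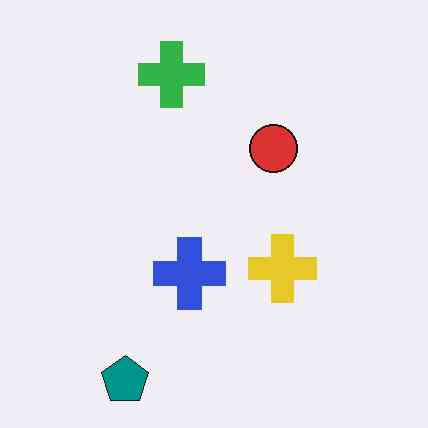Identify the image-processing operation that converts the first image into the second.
It was JPEG-compressed with visible artifacts.

Blocky 8×8 compression artifacts appear around shape edges and the flat background shows ringing — characteristic JPEG degradation.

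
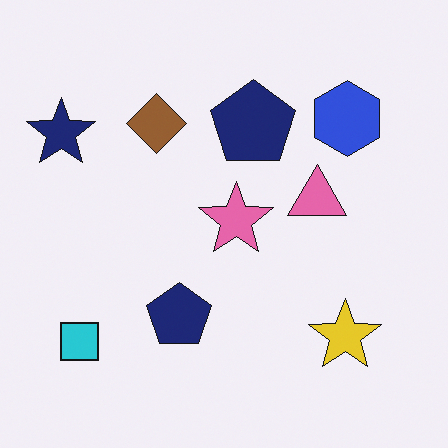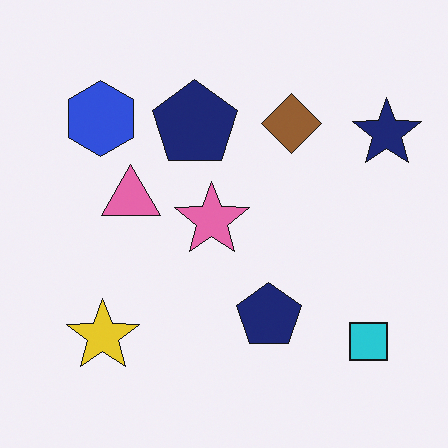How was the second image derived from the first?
It was flipped horizontally (left ↔ right).

The navy star is in the top-left of the first image and the top-right of the second — shapes on opposite sides of the vertical midline have swapped in a mirror flip.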